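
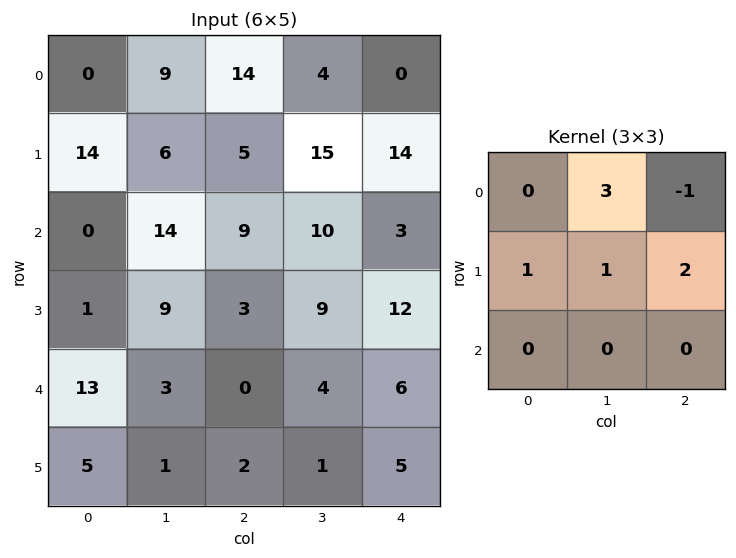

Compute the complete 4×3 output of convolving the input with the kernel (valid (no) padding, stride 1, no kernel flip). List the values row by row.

43 79 60
45 43 56
49 47 63
40 11 31

Output[0,0]: The receptive field on the input at this output position is [0 9 14 / 14 6 5 / 0 14 9]. Elementwise product with the kernel and sum: 9·3 + 14·-1 + 14·1 + 6·1 + 5·2.
Output[0,1]: The receptive field on the input at this output position is [9 14 4 / 6 5 15 / 14 9 10]. Elementwise product with the kernel and sum: 14·3 + 4·-1 + 6·1 + 5·1 + 15·2.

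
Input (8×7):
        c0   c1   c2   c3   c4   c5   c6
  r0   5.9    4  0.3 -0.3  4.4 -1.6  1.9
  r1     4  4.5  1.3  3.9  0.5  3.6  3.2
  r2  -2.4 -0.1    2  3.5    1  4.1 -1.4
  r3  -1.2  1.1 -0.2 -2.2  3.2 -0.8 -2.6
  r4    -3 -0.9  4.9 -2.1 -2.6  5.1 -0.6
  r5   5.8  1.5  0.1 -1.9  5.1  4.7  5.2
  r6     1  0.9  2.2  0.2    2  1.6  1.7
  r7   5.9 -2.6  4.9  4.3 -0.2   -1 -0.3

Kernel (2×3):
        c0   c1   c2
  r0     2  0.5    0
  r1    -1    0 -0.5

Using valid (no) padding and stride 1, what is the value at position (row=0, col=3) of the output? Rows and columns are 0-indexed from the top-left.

The receptive field on the input at this output position is [-0.3 4.4 -1.6 / 3.9 0.5 3.6]. Elementwise product with the kernel and sum: -0.3·2 + 4.4·0.5 + 3.9·-1 + 3.6·-0.5.

-4.1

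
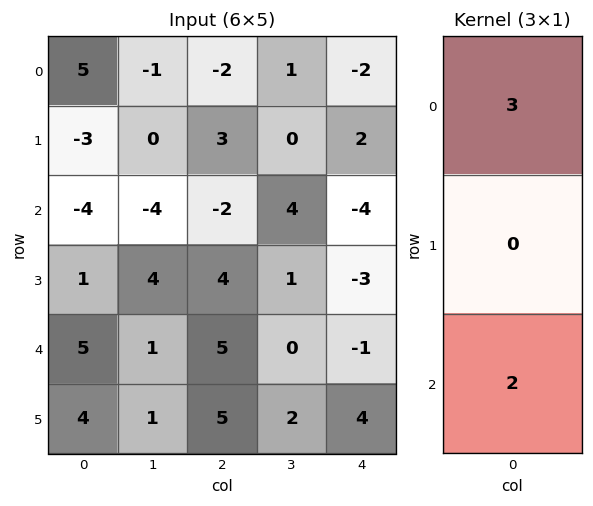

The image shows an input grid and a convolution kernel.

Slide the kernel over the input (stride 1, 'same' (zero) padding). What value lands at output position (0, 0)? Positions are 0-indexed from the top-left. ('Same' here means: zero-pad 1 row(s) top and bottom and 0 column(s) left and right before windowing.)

-6

The receptive field on the zero-padded input at this output position is [0 / 5 / -3]. Elementwise product with the kernel and sum: 0·3 + -3·2.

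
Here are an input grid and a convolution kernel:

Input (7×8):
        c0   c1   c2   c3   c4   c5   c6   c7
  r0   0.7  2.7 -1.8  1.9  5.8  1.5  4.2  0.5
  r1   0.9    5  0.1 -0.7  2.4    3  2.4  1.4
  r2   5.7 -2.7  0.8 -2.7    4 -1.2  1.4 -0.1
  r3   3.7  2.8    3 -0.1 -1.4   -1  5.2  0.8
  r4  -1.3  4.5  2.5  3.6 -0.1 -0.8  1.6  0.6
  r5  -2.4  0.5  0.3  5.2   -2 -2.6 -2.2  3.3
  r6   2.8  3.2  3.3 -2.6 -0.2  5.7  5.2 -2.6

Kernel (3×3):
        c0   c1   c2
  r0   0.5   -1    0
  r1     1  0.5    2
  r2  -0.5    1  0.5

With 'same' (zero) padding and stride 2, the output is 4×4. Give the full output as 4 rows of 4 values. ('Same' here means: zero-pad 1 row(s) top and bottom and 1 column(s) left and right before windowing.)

Output[0,0]: The receptive field on the zero-padded input at this output position is [0 0 0 / 0 0.7 2.7 / 0 0.9 5]. Elementwise product with the kernel and sum: 0·0.5 + 0·-1 + 0·1 + 0.7·0.5 + 2.7·2 + 0·-0.5 + 0.9·1 + 5·0.5.
Output[0,1]: The receptive field on the zero-padded input at this output position is [0 0 0 / 2.7 -1.8 1.9 / 5 0.1 -0.7]. Elementwise product with the kernel and sum: 0·0.5 + 0·-1 + 2.7·1 + -1.8·0.5 + 1.9·2 + 5·-0.5 + 0.1·1 + -0.7·0.5.

9.15 2.85 12.05 6.2
1.65 -3.75 -7.7 4.5
2.5 14 -2.6 -3.75
10.2 -0.4 13.3 4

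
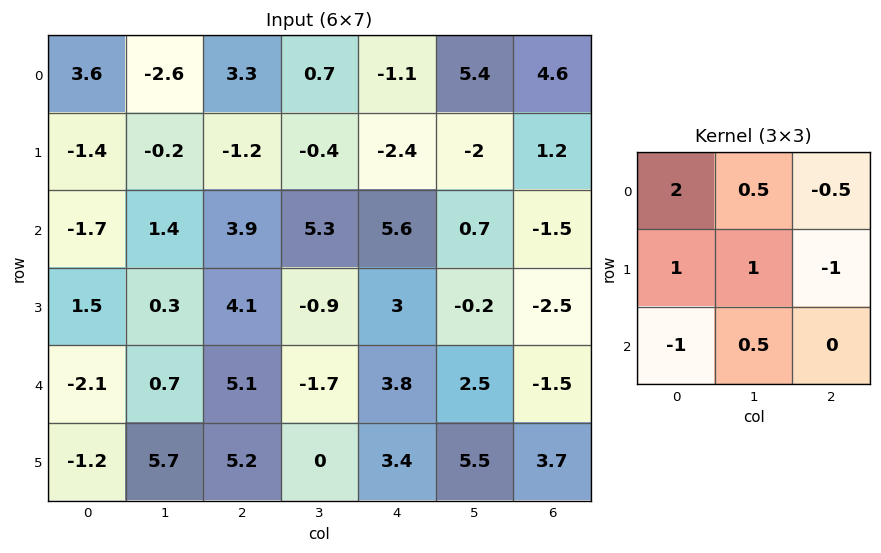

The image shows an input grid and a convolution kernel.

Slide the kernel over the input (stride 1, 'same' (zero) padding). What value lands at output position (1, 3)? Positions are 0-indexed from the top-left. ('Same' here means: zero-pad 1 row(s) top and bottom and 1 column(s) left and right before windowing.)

7.05

The receptive field on the zero-padded input at this output position is [3.3 0.7 -1.1 / -1.2 -0.4 -2.4 / 3.9 5.3 5.6]. Elementwise product with the kernel and sum: 3.3·2 + 0.7·0.5 + -1.1·-0.5 + -1.2·1 + -0.4·1 + -2.4·-1 + 3.9·-1 + 5.3·0.5.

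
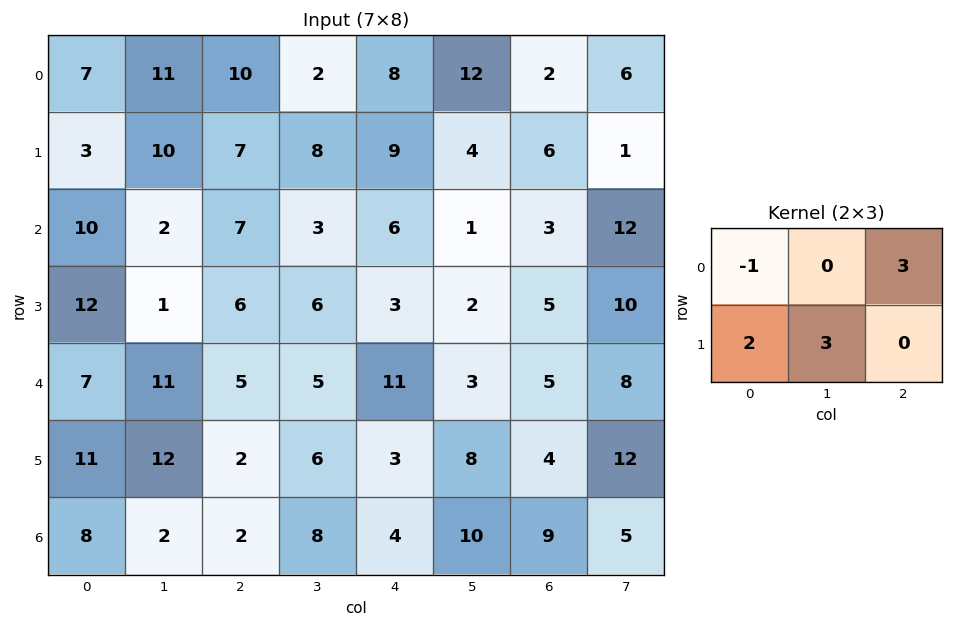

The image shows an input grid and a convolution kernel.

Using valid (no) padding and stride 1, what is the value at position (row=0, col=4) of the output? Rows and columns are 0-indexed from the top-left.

The receptive field on the input at this output position is [8 12 2 / 9 4 6]. Elementwise product with the kernel and sum: 8·-1 + 2·3 + 9·2 + 4·3.

28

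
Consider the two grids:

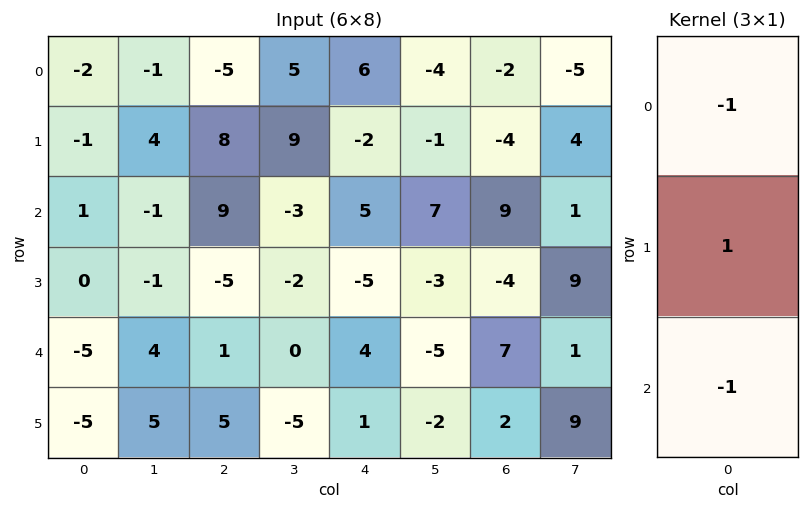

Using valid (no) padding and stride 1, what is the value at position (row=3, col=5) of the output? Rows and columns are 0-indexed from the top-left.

0

The receptive field on the input at this output position is [-3 / -5 / -2]. Elementwise product with the kernel and sum: -3·-1 + -5·1 + -2·-1.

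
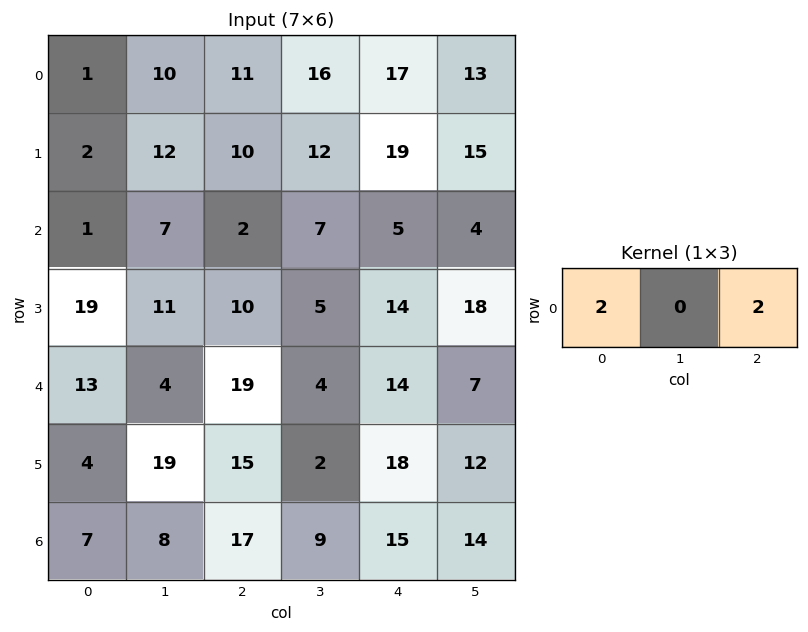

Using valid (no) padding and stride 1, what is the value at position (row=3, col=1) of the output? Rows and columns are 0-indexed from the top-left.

32

The receptive field on the input at this output position is [11 10 5]. Elementwise product with the kernel and sum: 11·2 + 5·2.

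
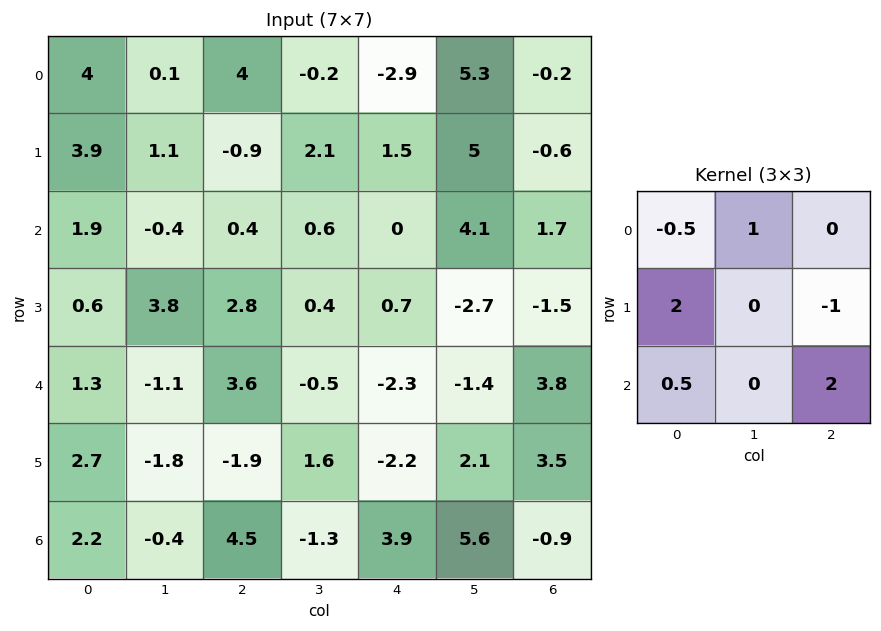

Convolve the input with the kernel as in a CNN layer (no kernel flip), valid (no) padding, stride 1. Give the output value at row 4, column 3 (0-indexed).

The receptive field on the input at this output position is [-0.5 -2.3 -1.4 / 1.6 -2.2 2.1 / -1.3 3.9 5.6]. Elementwise product with the kernel and sum: -0.5·-0.5 + -2.3·1 + 1.6·2 + 2.1·-1 + -1.3·0.5 + 5.6·2.

9.6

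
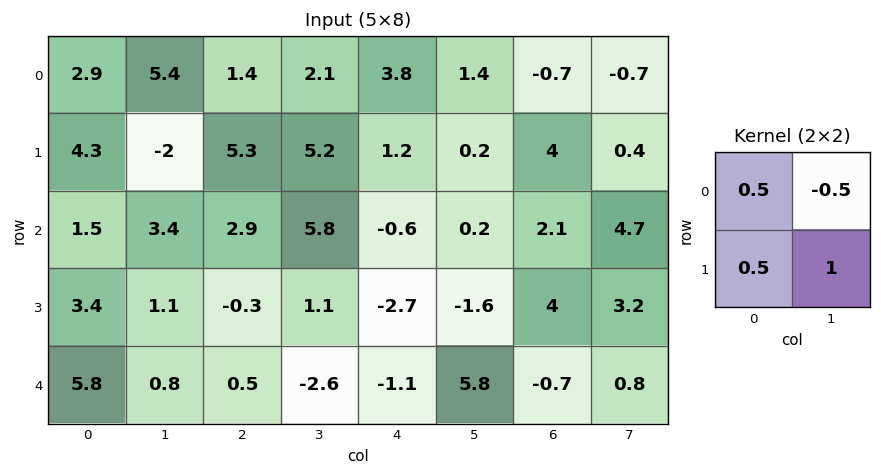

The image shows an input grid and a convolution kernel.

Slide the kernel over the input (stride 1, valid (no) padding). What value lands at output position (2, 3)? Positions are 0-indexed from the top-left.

The receptive field on the input at this output position is [5.8 -0.6 / 1.1 -2.7]. Elementwise product with the kernel and sum: 5.8·0.5 + -0.6·-0.5 + 1.1·0.5 + -2.7·1.

1.05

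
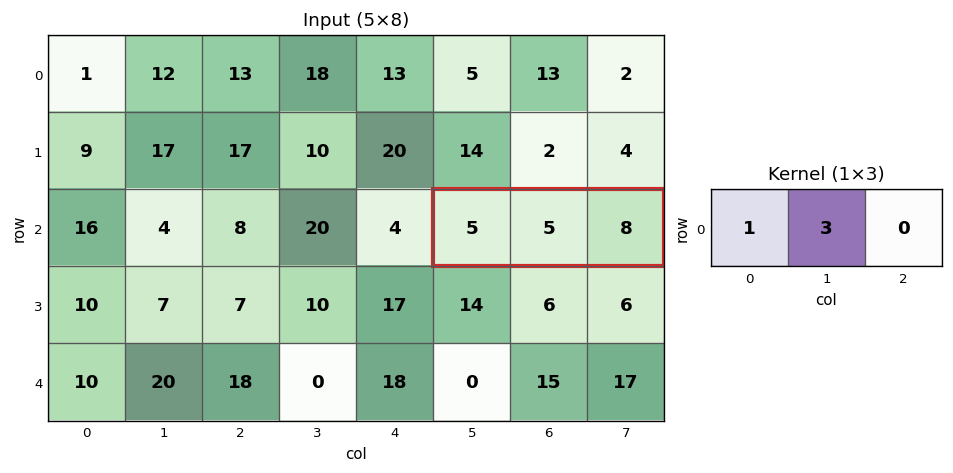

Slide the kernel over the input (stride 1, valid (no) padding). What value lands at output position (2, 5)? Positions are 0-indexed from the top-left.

The receptive field on the input at this output position is [5 5 8]. Elementwise product with the kernel and sum: 5·1 + 5·3.

20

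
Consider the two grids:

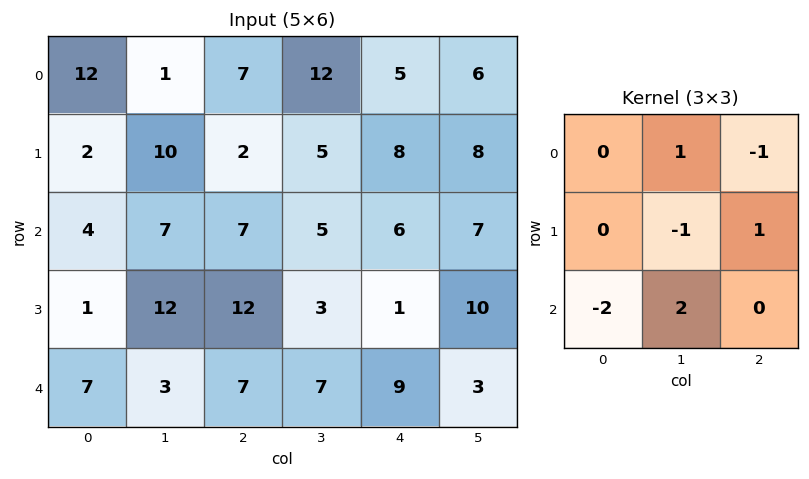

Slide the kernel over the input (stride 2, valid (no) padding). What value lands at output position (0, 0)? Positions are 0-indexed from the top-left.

The receptive field on the input at this output position is [12 1 7 / 2 10 2 / 4 7 7]. Elementwise product with the kernel and sum: 1·1 + 7·-1 + 10·-1 + 2·1 + 4·-2 + 7·2.

-8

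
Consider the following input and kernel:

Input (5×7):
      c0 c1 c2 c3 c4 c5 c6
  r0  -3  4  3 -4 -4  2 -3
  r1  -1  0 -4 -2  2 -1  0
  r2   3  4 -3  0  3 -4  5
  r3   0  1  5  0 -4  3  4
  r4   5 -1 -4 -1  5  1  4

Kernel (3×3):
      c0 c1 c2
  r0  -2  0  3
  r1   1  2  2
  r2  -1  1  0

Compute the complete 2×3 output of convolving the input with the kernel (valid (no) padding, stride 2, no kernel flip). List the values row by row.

Output[0,0]: The receptive field on the input at this output position is [-3 4 3 / -1 0 -4 / 3 4 -3]. Elementwise product with the kernel and sum: -3·-2 + 3·3 + -1·1 + 0·2 + -4·2 + 3·-1 + 4·1.
Output[0,1]: The receptive field on the input at this output position is [3 -4 -4 / -4 -2 2 / -3 0 3]. Elementwise product with the kernel and sum: 3·-2 + -4·3 + -4·1 + -2·2 + 2·2 + -3·-1 + 0·1.

7 -19 -8
-9 15 15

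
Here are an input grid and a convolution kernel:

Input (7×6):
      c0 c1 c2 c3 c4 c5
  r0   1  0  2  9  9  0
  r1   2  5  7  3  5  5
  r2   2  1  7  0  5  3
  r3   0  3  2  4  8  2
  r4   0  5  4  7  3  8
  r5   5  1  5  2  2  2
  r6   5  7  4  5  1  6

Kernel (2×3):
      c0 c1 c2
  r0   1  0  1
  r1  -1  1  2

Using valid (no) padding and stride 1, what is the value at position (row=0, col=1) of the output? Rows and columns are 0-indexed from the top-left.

The receptive field on the input at this output position is [0 2 9 / 5 7 3]. Elementwise product with the kernel and sum: 0·1 + 9·1 + 5·-1 + 7·1 + 3·2.

17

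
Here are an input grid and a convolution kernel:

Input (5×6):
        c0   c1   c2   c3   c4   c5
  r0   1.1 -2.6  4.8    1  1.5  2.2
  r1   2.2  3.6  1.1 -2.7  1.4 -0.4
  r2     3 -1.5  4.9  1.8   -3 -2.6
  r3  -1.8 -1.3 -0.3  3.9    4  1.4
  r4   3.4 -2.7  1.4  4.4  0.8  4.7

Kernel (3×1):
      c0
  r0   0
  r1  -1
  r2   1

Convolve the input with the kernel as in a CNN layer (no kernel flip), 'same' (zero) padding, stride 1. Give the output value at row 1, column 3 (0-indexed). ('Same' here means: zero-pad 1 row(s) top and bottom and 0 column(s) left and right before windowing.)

4.5

The receptive field on the zero-padded input at this output position is [1 / -2.7 / 1.8]. Elementwise product with the kernel and sum: -2.7·-1 + 1.8·1.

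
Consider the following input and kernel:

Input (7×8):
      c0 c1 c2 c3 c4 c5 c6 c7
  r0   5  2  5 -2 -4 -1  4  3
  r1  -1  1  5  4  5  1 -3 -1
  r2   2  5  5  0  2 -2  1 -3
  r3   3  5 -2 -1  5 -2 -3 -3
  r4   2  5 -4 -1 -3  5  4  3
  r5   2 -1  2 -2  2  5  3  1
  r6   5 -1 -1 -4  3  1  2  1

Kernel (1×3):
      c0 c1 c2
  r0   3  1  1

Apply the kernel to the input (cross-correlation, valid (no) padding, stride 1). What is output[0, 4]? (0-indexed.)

-9

The receptive field on the input at this output position is [-4 -1 4]. Elementwise product with the kernel and sum: -4·3 + -1·1 + 4·1.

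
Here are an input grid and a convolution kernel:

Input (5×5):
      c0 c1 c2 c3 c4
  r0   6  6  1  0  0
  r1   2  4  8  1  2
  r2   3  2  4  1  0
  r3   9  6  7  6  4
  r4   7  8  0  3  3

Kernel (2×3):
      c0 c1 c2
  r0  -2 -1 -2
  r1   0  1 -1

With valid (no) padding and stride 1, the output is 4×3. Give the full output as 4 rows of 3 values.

Output[0,0]: The receptive field on the input at this output position is [6 6 1 / 2 4 8]. Elementwise product with the kernel and sum: 6·-2 + 6·-1 + 1·-2 + 4·1 + 8·-1.
Output[0,1]: The receptive field on the input at this output position is [6 1 0 / 4 8 1]. Elementwise product with the kernel and sum: 6·-2 + 1·-1 + 0·-2 + 8·1 + 1·-1.

-24 -6 -3
-26 -15 -20
-17 -9 -7
-30 -34 -28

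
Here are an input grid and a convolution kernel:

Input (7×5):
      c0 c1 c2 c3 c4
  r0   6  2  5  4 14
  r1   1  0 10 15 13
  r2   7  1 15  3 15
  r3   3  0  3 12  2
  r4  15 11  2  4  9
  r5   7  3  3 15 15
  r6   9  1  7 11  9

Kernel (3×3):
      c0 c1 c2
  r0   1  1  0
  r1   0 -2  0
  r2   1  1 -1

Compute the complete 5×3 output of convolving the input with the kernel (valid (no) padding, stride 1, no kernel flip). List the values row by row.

1 0 -18
-1 -29 32
32 19 -9
-12 -10 10
23 4 -15

Output[0,0]: The receptive field on the input at this output position is [6 2 5 / 1 0 10 / 7 1 15]. Elementwise product with the kernel and sum: 6·1 + 2·1 + 0·-2 + 7·1 + 1·1 + 15·-1.
Output[0,1]: The receptive field on the input at this output position is [2 5 4 / 0 10 15 / 1 15 3]. Elementwise product with the kernel and sum: 2·1 + 5·1 + 10·-2 + 1·1 + 15·1 + 3·-1.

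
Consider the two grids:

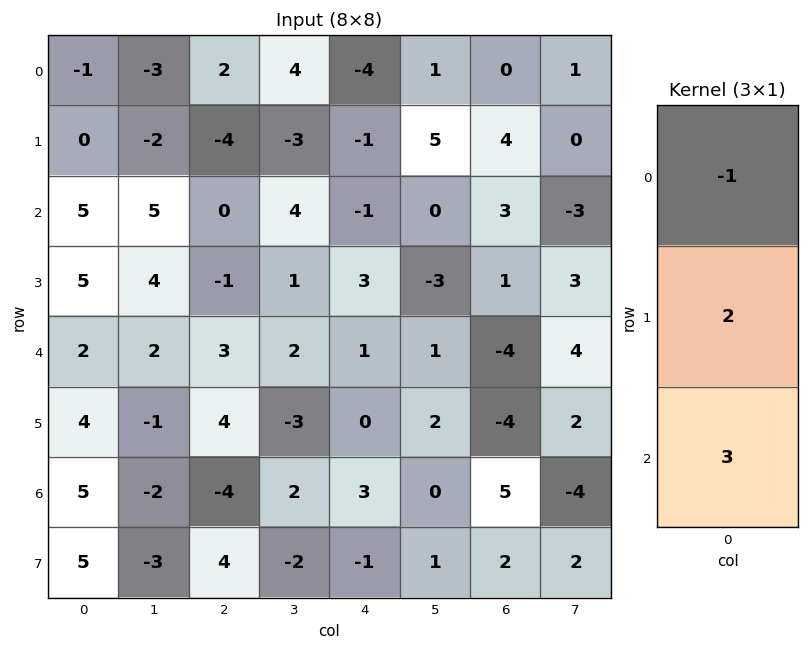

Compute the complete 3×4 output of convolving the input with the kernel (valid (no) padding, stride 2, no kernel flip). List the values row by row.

Output[0,0]: The receptive field on the input at this output position is [-1 / 0 / 5]. Elementwise product with the kernel and sum: -1·-1 + 0·2 + 5·3.
Output[0,1]: The receptive field on the input at this output position is [2 / -4 / 0]. Elementwise product with the kernel and sum: 2·-1 + -4·2 + 0·3.

16 -10 -1 17
11 7 10 -13
21 -7 8 11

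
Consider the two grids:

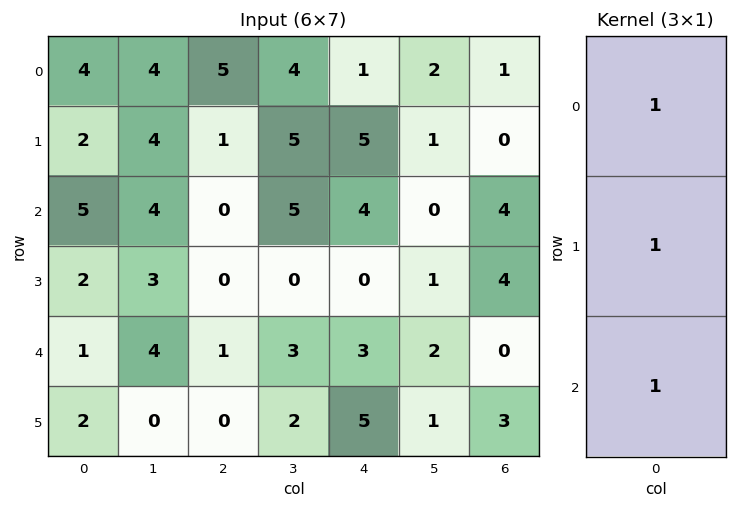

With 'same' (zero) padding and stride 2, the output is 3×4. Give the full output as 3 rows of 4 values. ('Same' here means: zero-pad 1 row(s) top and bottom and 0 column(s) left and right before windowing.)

Output[0,0]: The receptive field on the zero-padded input at this output position is [0 / 4 / 2]. Elementwise product with the kernel and sum: 0·1 + 4·1 + 2·1.
Output[0,1]: The receptive field on the zero-padded input at this output position is [0 / 5 / 1]. Elementwise product with the kernel and sum: 0·1 + 5·1 + 1·1.

6 6 6 1
9 1 9 8
5 1 8 7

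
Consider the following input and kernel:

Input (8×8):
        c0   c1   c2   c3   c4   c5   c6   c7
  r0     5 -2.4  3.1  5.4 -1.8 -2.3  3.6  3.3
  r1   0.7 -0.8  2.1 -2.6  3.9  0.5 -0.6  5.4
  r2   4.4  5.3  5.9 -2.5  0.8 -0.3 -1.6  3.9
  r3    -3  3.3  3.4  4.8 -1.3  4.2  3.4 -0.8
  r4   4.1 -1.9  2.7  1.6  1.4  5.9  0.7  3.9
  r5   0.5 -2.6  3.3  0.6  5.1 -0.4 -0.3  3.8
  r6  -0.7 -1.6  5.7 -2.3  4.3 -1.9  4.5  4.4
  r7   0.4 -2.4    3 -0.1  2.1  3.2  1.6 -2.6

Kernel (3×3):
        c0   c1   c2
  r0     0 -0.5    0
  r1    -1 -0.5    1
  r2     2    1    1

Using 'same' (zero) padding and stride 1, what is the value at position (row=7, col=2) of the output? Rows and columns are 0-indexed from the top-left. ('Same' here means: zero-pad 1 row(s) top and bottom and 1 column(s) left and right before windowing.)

-2.05

The receptive field on the zero-padded input at this output position is [-1.6 5.7 -2.3 / -2.4 3 -0.1 / 0 0 0]. Elementwise product with the kernel and sum: 5.7·-0.5 + -2.4·-1 + 3·-0.5 + -0.1·1 + 0·2 + 0·1 + 0·1.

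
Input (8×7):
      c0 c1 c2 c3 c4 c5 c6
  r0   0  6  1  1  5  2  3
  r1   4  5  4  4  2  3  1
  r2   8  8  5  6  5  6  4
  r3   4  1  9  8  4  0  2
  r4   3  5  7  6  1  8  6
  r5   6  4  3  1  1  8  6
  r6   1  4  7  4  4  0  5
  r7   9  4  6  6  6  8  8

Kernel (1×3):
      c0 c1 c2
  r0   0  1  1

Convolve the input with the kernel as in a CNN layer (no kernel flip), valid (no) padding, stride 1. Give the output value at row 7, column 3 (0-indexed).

14

The receptive field on the input at this output position is [6 6 8]. Elementwise product with the kernel and sum: 6·1 + 8·1.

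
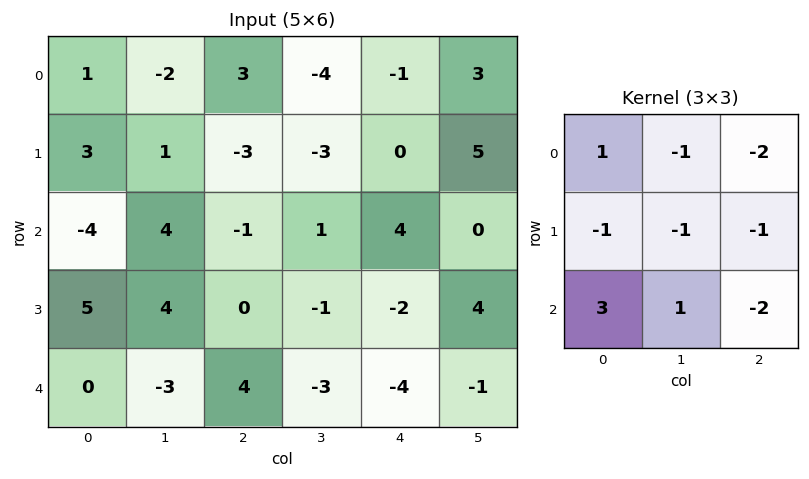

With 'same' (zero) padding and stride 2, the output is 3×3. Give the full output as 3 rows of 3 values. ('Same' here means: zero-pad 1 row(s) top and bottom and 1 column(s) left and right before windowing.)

2 9 -17
-8 20 -31
-10 8 1

Output[0,0]: The receptive field on the zero-padded input at this output position is [0 0 0 / 0 1 -2 / 0 3 1]. Elementwise product with the kernel and sum: 0·1 + 0·-1 + 0·-2 + 0·-1 + 1·-1 + -2·-1 + 0·3 + 3·1 + 1·-2.
Output[0,1]: The receptive field on the zero-padded input at this output position is [0 0 0 / -2 3 -4 / 1 -3 -3]. Elementwise product with the kernel and sum: 0·1 + 0·-1 + 0·-2 + -2·-1 + 3·-1 + -4·-1 + 1·3 + -3·1 + -3·-2.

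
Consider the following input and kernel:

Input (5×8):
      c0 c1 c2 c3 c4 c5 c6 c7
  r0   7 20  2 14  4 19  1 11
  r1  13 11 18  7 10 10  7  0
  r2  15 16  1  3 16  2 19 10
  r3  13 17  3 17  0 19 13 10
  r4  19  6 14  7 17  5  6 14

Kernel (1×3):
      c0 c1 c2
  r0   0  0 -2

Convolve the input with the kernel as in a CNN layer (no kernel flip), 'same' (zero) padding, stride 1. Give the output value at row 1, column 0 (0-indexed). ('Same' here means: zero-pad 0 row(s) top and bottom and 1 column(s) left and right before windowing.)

The receptive field on the zero-padded input at this output position is [0 13 11]. Elementwise product with the kernel and sum: 11·-2.

-22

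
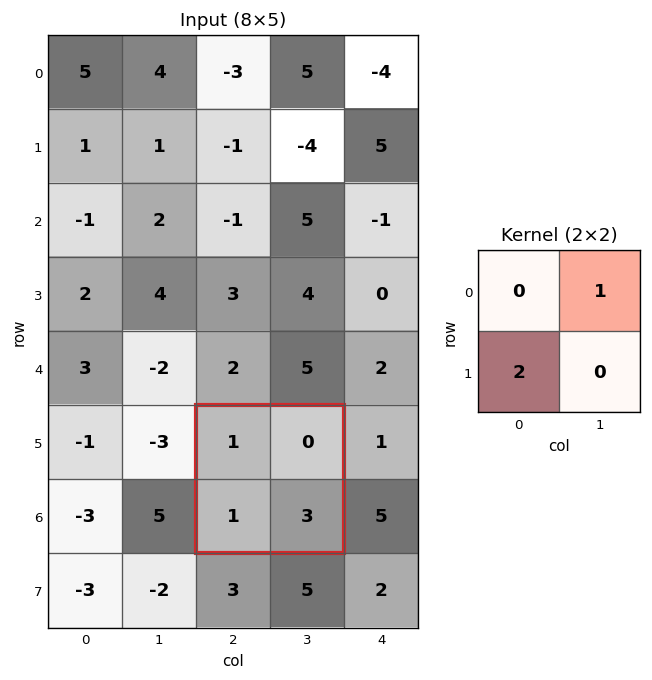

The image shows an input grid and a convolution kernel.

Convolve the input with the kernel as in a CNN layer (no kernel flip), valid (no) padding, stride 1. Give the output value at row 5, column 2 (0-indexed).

The receptive field on the input at this output position is [1 0 / 1 3]. Elementwise product with the kernel and sum: 0·1 + 1·2.

2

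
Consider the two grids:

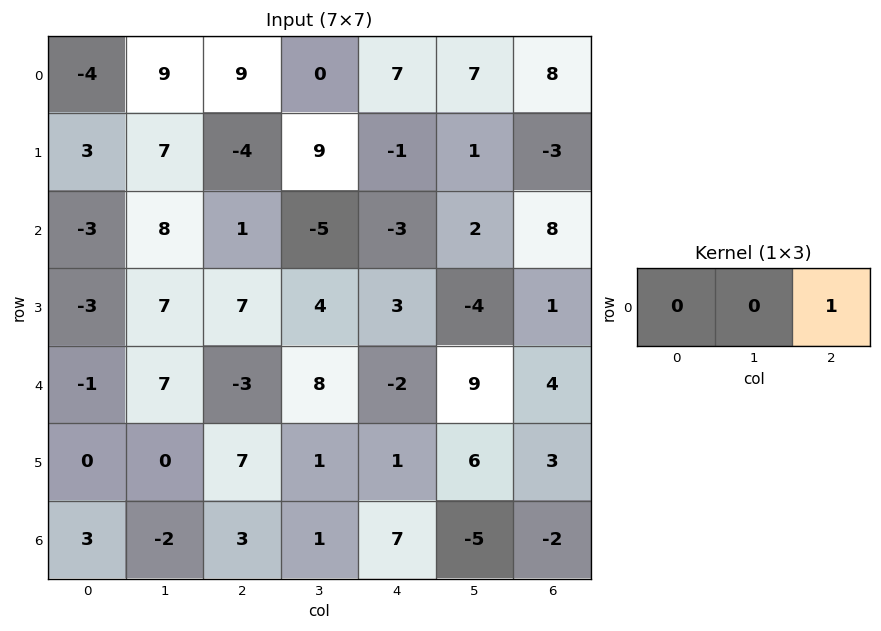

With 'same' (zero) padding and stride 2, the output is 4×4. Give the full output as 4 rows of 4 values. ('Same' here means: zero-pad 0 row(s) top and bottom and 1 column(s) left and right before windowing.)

9 0 7 0
8 -5 2 0
7 8 9 0
-2 1 -5 0

Output[0,0]: The receptive field on the zero-padded input at this output position is [0 -4 9]. Elementwise product with the kernel and sum: 9·1.
Output[0,1]: The receptive field on the zero-padded input at this output position is [9 9 0]. Elementwise product with the kernel and sum: 0·1.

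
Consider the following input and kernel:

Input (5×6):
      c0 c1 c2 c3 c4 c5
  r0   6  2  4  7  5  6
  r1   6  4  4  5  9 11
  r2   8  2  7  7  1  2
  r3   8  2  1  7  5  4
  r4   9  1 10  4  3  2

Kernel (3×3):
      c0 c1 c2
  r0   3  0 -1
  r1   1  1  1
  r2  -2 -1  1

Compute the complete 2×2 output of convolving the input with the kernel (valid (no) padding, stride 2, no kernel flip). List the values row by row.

17 5
19 12

Output[0,0]: The receptive field on the input at this output position is [6 2 4 / 6 4 4 / 8 2 7]. Elementwise product with the kernel and sum: 6·3 + 4·-1 + 6·1 + 4·1 + 4·1 + 8·-2 + 2·-1 + 7·1.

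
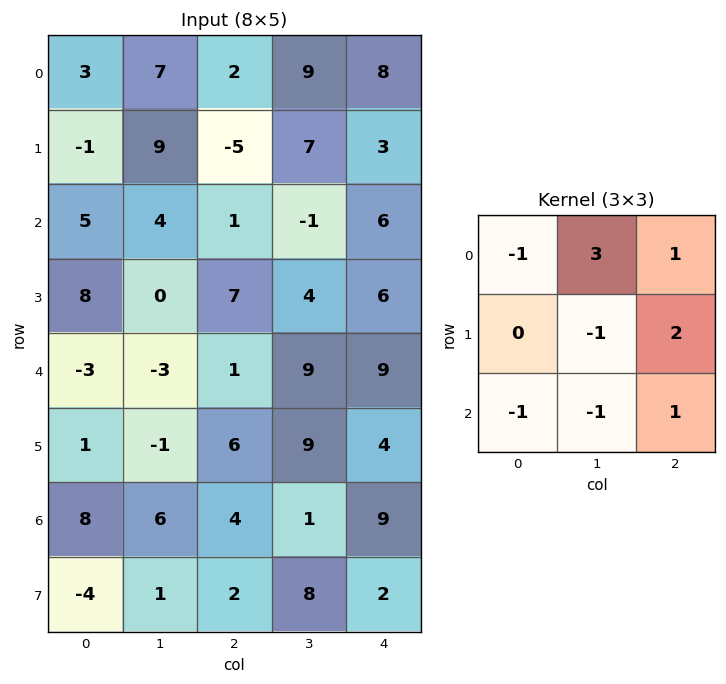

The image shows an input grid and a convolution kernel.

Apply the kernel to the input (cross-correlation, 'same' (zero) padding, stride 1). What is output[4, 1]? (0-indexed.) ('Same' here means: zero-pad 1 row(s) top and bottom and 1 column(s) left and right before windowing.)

10

The receptive field on the zero-padded input at this output position is [8 0 7 / -3 -3 1 / 1 -1 6]. Elementwise product with the kernel and sum: 8·-1 + 0·3 + 7·1 + -3·-1 + 1·2 + 1·-1 + -1·-1 + 6·1.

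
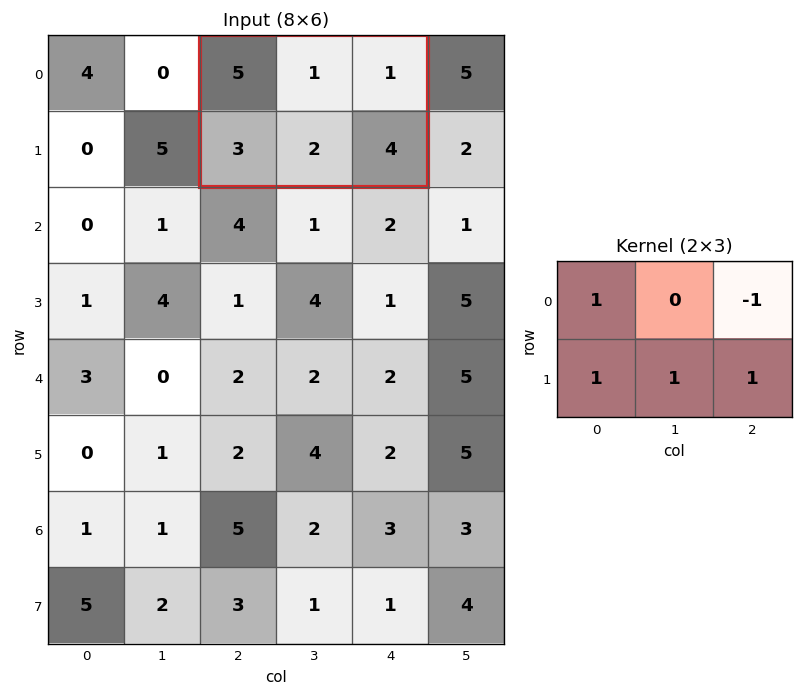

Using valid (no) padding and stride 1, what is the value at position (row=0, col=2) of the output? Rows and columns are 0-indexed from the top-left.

The receptive field on the input at this output position is [5 1 1 / 3 2 4]. Elementwise product with the kernel and sum: 5·1 + 1·-1 + 3·1 + 2·1 + 4·1.

13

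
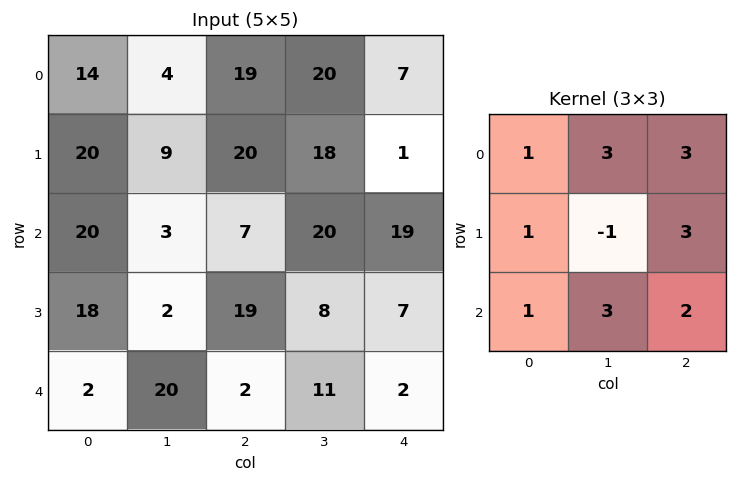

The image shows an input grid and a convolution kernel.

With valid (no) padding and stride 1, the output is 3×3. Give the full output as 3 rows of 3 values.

Output[0,0]: The receptive field on the input at this output position is [14 4 19 / 20 9 20 / 20 3 7]. Elementwise product with the kernel and sum: 14·1 + 4·3 + 19·3 + 20·1 + 9·-1 + 20·3 + 20·1 + 3·3 + 7·2.

197 228 210
207 254 178
189 139 195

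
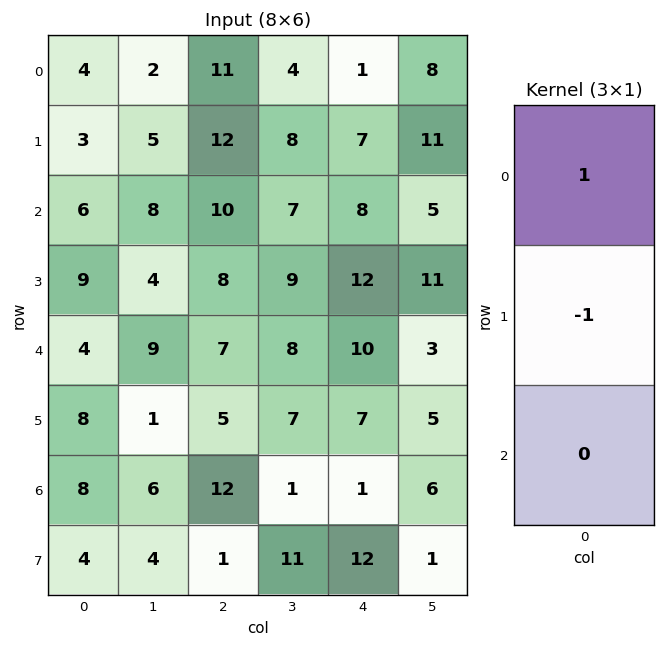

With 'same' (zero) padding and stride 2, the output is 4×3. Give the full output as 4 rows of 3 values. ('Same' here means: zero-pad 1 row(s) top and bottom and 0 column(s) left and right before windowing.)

-4 -11 -1
-3 2 -1
5 1 2
0 -7 6

Output[0,0]: The receptive field on the zero-padded input at this output position is [0 / 4 / 3]. Elementwise product with the kernel and sum: 0·1 + 4·-1.
Output[0,1]: The receptive field on the zero-padded input at this output position is [0 / 11 / 12]. Elementwise product with the kernel and sum: 0·1 + 11·-1.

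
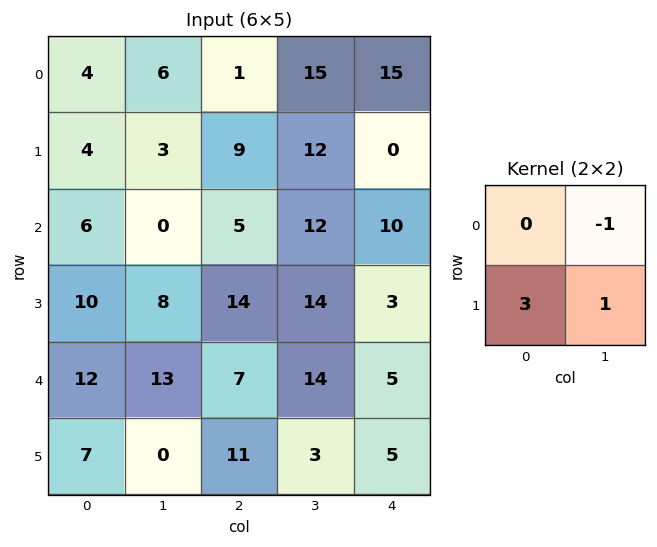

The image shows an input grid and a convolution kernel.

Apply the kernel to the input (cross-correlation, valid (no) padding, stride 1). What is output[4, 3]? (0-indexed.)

The receptive field on the input at this output position is [14 5 / 3 5]. Elementwise product with the kernel and sum: 5·-1 + 3·3 + 5·1.

9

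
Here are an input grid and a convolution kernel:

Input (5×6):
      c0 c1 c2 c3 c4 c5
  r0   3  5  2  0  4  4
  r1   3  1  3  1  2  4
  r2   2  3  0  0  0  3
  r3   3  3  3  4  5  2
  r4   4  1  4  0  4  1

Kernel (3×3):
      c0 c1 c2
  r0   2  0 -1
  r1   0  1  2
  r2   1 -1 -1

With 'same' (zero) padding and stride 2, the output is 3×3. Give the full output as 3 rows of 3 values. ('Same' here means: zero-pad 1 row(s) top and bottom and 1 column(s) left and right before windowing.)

9 -1 7
1 -3 1
3 6 12

Output[0,0]: The receptive field on the zero-padded input at this output position is [0 0 0 / 0 3 5 / 0 3 1]. Elementwise product with the kernel and sum: 0·2 + 0·-1 + 3·1 + 5·2 + 0·1 + 3·-1 + 1·-1.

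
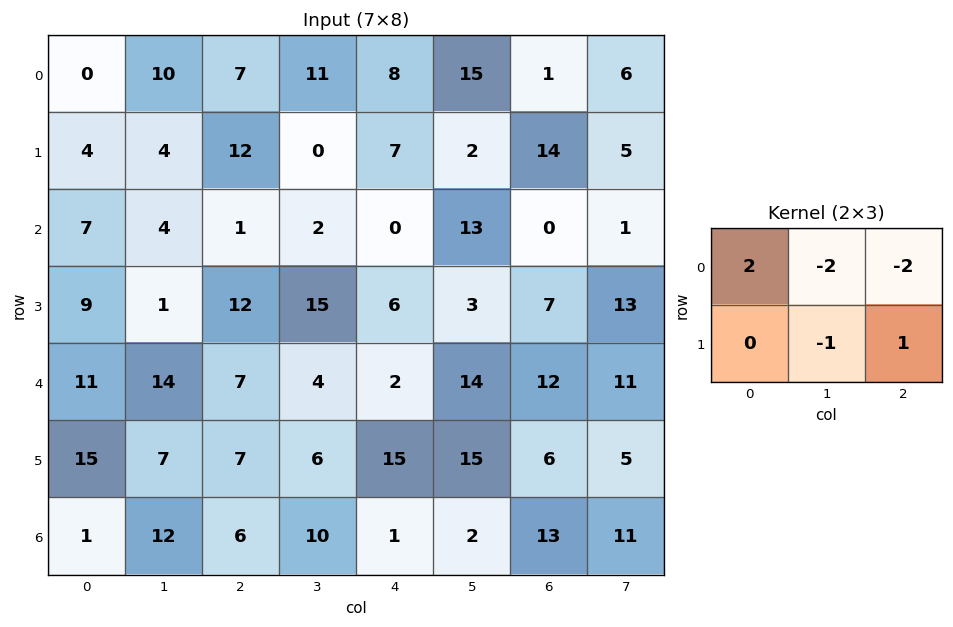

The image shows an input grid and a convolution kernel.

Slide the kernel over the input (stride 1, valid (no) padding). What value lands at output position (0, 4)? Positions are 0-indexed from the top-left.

The receptive field on the input at this output position is [8 15 1 / 7 2 14]. Elementwise product with the kernel and sum: 8·2 + 15·-2 + 1·-2 + 2·-1 + 14·1.

-4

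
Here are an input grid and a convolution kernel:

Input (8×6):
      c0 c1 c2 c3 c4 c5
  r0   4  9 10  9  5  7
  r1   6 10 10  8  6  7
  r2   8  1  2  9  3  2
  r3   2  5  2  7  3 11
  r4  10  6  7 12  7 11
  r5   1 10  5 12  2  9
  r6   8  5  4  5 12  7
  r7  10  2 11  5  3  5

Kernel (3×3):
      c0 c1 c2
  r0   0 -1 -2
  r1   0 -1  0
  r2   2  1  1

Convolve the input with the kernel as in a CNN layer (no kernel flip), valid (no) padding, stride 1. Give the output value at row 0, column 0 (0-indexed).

-20

The receptive field on the input at this output position is [4 9 10 / 6 10 10 / 8 1 2]. Elementwise product with the kernel and sum: 9·-1 + 10·-2 + 10·-1 + 8·2 + 1·1 + 2·1.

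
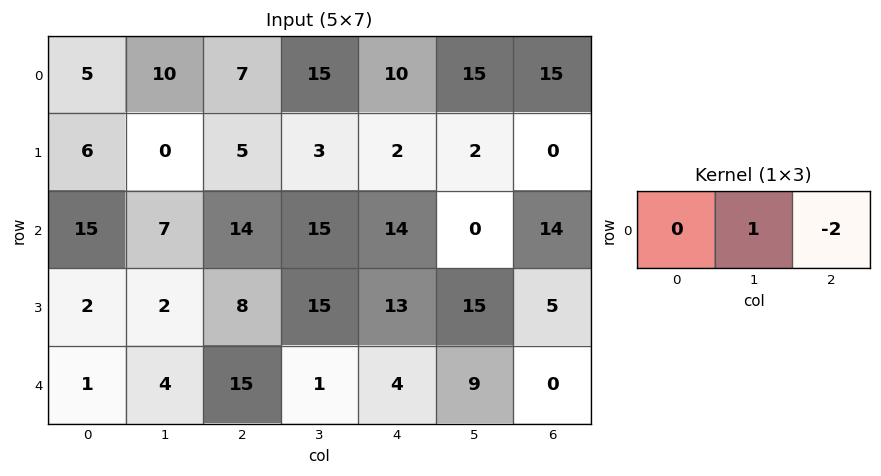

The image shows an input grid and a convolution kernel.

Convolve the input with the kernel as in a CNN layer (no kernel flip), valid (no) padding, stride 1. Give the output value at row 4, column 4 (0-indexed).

The receptive field on the input at this output position is [4 9 0]. Elementwise product with the kernel and sum: 9·1 + 0·-2.

9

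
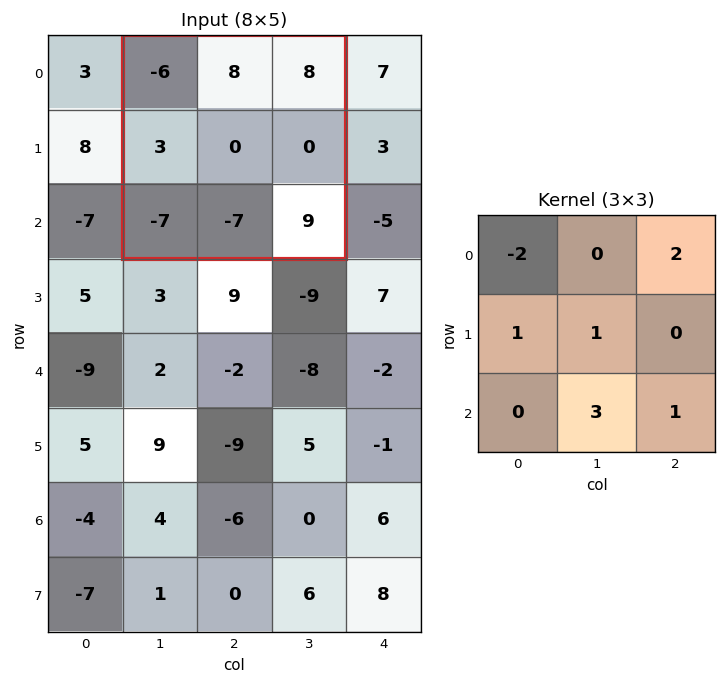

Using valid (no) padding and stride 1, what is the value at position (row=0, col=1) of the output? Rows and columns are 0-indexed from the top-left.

19

The receptive field on the input at this output position is [-6 8 8 / 3 0 0 / -7 -7 9]. Elementwise product with the kernel and sum: -6·-2 + 8·2 + 3·1 + 0·1 + -7·3 + 9·1.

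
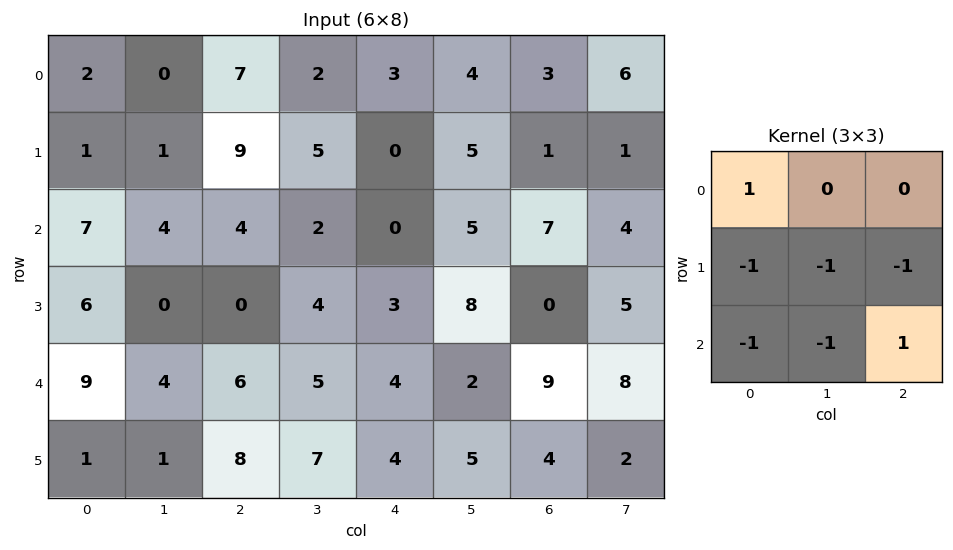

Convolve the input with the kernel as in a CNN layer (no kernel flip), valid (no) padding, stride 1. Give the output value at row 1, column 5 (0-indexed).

-14

The receptive field on the input at this output position is [5 1 1 / 5 7 4 / 8 0 5]. Elementwise product with the kernel and sum: 5·1 + 5·-1 + 7·-1 + 4·-1 + 8·-1 + 0·-1 + 5·1.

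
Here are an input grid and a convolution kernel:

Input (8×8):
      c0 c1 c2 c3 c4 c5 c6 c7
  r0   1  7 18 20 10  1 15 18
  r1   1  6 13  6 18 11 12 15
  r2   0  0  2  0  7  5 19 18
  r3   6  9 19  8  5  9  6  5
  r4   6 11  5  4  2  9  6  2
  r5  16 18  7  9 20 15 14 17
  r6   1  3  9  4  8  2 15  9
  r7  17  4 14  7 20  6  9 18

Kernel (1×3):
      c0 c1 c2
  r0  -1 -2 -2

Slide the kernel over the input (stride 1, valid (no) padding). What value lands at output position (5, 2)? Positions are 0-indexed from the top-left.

-65

The receptive field on the input at this output position is [7 9 20]. Elementwise product with the kernel and sum: 7·-1 + 9·-2 + 20·-2.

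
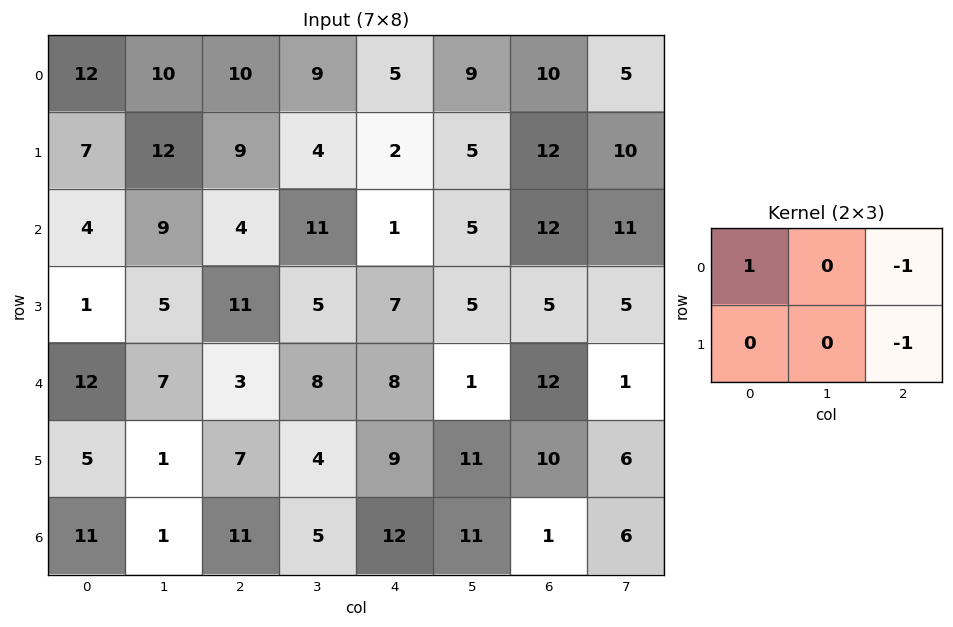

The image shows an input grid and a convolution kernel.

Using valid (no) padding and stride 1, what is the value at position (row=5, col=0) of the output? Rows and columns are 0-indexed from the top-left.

The receptive field on the input at this output position is [5 1 7 / 11 1 11]. Elementwise product with the kernel and sum: 5·1 + 7·-1 + 11·-1.

-13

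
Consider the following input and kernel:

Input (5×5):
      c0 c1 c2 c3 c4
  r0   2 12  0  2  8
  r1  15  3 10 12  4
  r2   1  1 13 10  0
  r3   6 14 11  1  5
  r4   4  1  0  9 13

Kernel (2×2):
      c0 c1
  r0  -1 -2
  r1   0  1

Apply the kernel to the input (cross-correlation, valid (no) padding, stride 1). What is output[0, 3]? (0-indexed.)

-14

The receptive field on the input at this output position is [2 8 / 12 4]. Elementwise product with the kernel and sum: 2·-1 + 8·-2 + 4·1.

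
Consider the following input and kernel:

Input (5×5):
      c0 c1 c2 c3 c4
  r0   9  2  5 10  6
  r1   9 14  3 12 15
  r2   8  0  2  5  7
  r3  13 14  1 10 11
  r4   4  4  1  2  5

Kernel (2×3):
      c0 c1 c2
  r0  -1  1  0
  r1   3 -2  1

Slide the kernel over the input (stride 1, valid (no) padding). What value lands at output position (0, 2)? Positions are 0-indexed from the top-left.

The receptive field on the input at this output position is [5 10 6 / 3 12 15]. Elementwise product with the kernel and sum: 5·-1 + 10·1 + 3·3 + 12·-2 + 15·1.

5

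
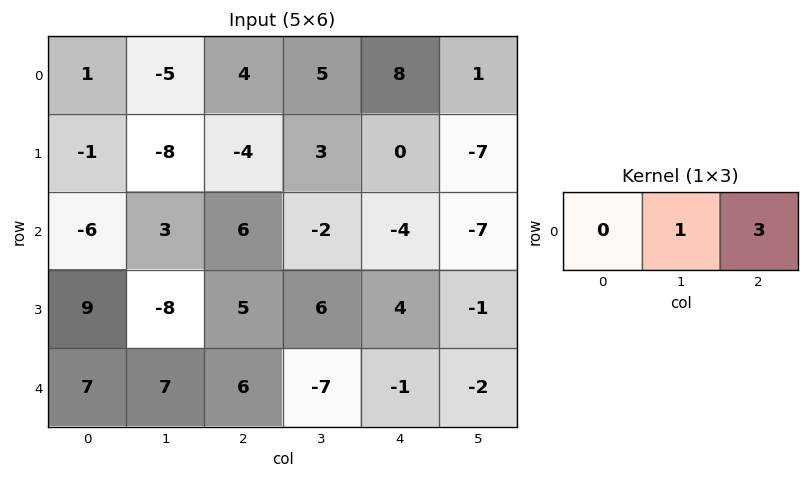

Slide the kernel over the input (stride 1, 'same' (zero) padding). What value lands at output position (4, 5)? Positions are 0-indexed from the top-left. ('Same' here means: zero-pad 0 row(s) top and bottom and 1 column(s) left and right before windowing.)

The receptive field on the zero-padded input at this output position is [-1 -2 0]. Elementwise product with the kernel and sum: -2·1 + 0·3.

-2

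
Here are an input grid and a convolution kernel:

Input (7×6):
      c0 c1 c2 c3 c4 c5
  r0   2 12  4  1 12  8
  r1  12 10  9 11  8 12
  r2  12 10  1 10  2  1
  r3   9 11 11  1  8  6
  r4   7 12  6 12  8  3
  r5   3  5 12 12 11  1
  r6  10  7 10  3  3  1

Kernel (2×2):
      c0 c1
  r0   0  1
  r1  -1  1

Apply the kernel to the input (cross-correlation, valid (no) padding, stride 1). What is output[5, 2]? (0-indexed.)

5

The receptive field on the input at this output position is [12 12 / 10 3]. Elementwise product with the kernel and sum: 12·1 + 10·-1 + 3·1.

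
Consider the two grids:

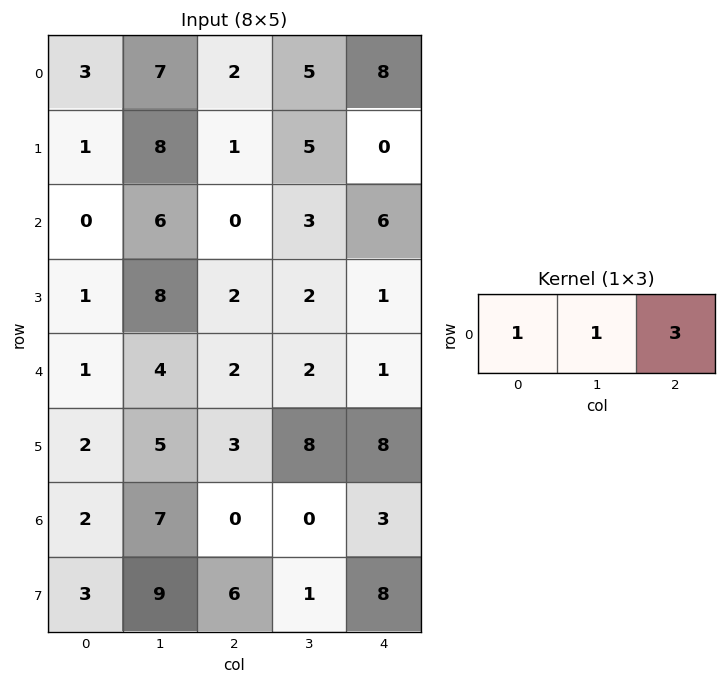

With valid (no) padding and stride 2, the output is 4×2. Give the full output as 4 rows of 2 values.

16 31
6 21
11 7
9 9

Output[0,0]: The receptive field on the input at this output position is [3 7 2]. Elementwise product with the kernel and sum: 3·1 + 7·1 + 2·3.
Output[0,1]: The receptive field on the input at this output position is [2 5 8]. Elementwise product with the kernel and sum: 2·1 + 5·1 + 8·3.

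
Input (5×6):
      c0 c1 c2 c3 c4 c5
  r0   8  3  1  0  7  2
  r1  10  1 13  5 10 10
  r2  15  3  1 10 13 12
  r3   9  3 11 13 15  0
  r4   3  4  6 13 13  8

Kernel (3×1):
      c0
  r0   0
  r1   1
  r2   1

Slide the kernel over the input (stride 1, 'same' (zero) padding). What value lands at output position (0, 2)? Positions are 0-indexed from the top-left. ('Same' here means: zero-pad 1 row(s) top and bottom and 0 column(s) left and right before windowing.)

The receptive field on the zero-padded input at this output position is [0 / 1 / 13]. Elementwise product with the kernel and sum: 1·1 + 13·1.

14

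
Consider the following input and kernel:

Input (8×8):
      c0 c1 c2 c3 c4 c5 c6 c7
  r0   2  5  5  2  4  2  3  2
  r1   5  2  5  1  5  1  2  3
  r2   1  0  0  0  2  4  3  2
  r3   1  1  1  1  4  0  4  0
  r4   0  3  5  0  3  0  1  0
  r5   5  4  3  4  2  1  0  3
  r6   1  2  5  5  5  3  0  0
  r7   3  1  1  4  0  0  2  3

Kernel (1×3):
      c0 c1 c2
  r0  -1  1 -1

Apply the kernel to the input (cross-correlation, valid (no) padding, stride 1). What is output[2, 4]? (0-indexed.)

The receptive field on the input at this output position is [2 4 3]. Elementwise product with the kernel and sum: 2·-1 + 4·1 + 3·-1.

-1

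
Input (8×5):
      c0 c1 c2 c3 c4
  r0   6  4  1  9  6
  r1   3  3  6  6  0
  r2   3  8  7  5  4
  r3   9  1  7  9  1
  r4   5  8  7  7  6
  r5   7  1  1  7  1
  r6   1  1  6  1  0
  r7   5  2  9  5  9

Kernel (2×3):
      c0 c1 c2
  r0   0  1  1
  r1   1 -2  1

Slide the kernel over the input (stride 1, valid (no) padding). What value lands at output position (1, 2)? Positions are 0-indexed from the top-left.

7

The receptive field on the input at this output position is [6 6 0 / 7 5 4]. Elementwise product with the kernel and sum: 6·1 + 0·1 + 7·1 + 5·-2 + 4·1.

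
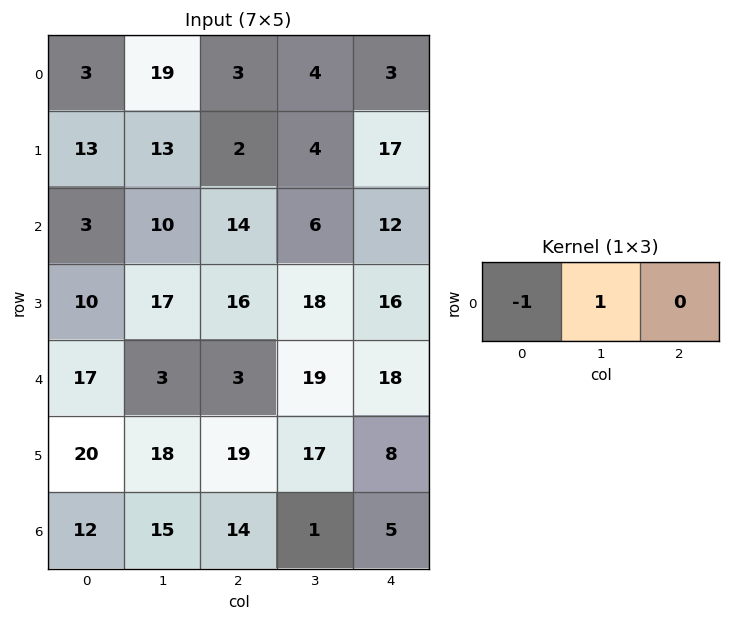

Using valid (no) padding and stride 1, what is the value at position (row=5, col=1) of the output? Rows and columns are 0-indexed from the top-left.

The receptive field on the input at this output position is [18 19 17]. Elementwise product with the kernel and sum: 18·-1 + 19·1.

1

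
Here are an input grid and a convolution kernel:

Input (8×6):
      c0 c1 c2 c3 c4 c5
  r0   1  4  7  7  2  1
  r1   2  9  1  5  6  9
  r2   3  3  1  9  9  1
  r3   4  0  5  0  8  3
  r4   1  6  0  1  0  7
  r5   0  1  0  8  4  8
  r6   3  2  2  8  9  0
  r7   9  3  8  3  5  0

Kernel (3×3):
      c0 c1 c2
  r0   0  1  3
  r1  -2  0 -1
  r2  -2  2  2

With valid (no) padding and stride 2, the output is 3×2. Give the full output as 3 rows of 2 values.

22 39
3 20
8 27

Output[0,0]: The receptive field on the input at this output position is [1 4 7 / 2 9 1 / 3 3 1]. Elementwise product with the kernel and sum: 4·1 + 7·3 + 2·-2 + 1·-1 + 3·-2 + 3·2 + 1·2.
Output[0,1]: The receptive field on the input at this output position is [7 7 2 / 1 5 6 / 1 9 9]. Elementwise product with the kernel and sum: 7·1 + 2·3 + 1·-2 + 6·-1 + 1·-2 + 9·2 + 9·2.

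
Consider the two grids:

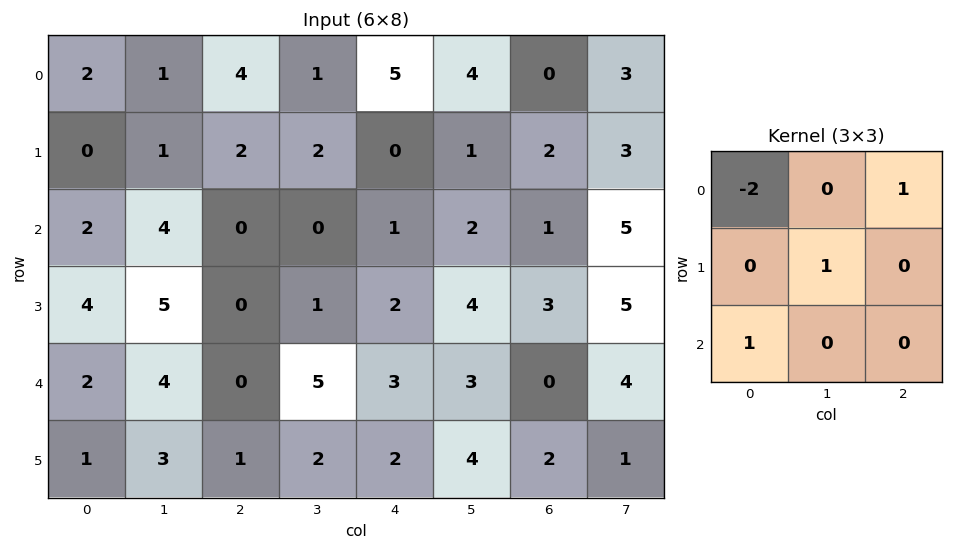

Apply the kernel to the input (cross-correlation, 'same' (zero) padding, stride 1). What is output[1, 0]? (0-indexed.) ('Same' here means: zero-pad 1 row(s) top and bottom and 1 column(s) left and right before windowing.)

The receptive field on the zero-padded input at this output position is [0 2 1 / 0 0 1 / 0 2 4]. Elementwise product with the kernel and sum: 0·-2 + 1·1 + 0·1 + 0·1.

1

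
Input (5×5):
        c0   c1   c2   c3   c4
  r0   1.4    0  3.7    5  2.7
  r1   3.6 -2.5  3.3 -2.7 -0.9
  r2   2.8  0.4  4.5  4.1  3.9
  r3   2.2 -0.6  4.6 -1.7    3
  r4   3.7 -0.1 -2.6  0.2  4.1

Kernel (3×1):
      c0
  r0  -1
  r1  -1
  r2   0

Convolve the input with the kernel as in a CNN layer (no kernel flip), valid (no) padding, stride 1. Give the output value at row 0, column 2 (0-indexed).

-7

The receptive field on the input at this output position is [3.7 / 3.3 / 4.5]. Elementwise product with the kernel and sum: 3.7·-1 + 3.3·-1.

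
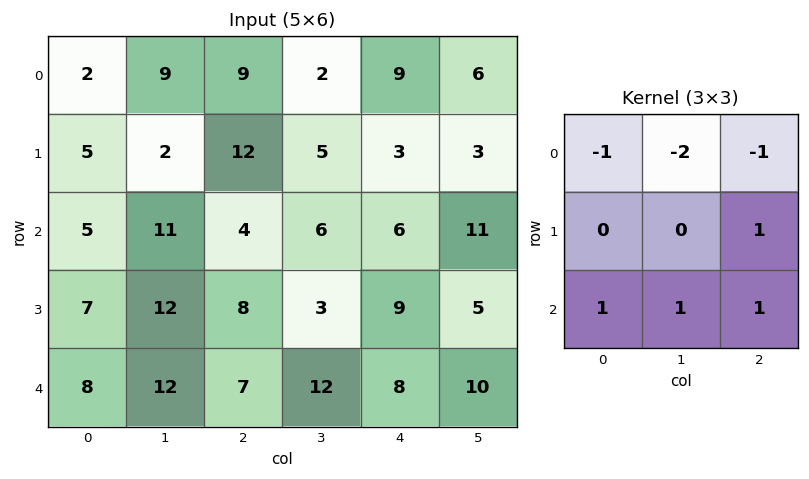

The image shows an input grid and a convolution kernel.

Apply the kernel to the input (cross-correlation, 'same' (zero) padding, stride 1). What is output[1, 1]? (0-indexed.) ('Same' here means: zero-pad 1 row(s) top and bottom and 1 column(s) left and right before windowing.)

3

The receptive field on the zero-padded input at this output position is [2 9 9 / 5 2 12 / 5 11 4]. Elementwise product with the kernel and sum: 2·-1 + 9·-2 + 9·-1 + 12·1 + 5·1 + 11·1 + 4·1.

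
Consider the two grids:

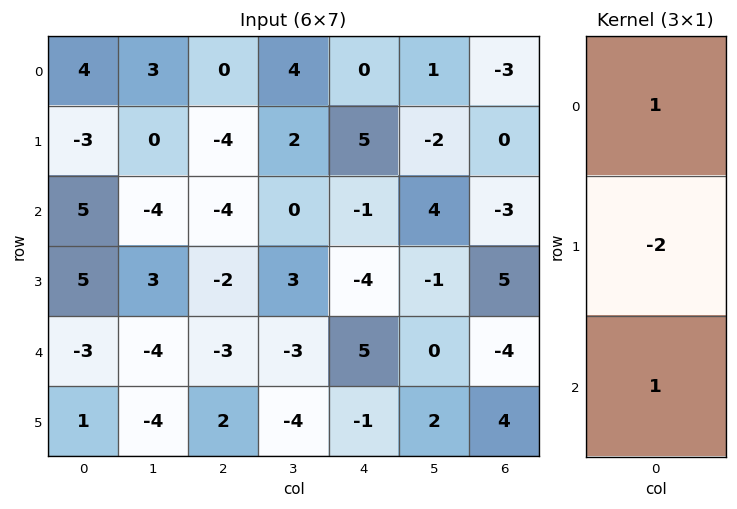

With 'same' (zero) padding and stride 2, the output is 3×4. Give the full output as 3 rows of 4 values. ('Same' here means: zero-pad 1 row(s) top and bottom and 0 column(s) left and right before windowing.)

Output[0,0]: The receptive field on the zero-padded input at this output position is [0 / 4 / -3]. Elementwise product with the kernel and sum: 0·1 + 4·-2 + -3·1.
Output[0,1]: The receptive field on the zero-padded input at this output position is [0 / 0 / -4]. Elementwise product with the kernel and sum: 0·1 + 0·-2 + -4·1.

-11 -4 5 6
-8 2 3 11
12 6 -15 17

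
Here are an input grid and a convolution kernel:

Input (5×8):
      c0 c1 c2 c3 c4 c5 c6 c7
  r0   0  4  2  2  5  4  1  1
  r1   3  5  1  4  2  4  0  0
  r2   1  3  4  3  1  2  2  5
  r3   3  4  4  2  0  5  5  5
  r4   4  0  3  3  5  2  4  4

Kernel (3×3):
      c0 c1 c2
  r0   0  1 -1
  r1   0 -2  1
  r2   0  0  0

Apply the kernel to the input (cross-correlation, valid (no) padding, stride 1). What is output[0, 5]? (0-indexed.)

The receptive field on the input at this output position is [4 1 1 / 4 0 0 / 2 2 5]. Elementwise product with the kernel and sum: 1·1 + 1·-1 + 0·-2 + 0·1.

0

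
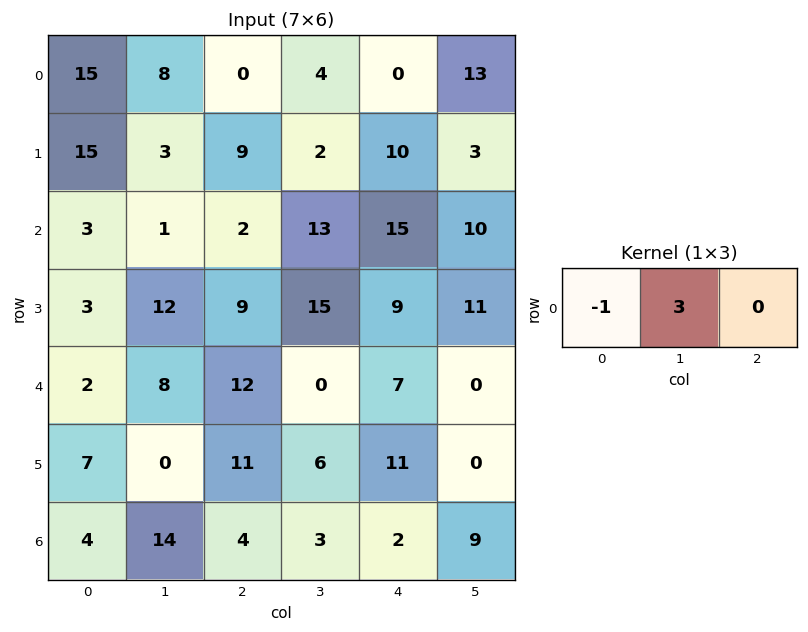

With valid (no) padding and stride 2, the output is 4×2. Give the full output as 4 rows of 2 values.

Output[0,0]: The receptive field on the input at this output position is [15 8 0]. Elementwise product with the kernel and sum: 15·-1 + 8·3.
Output[0,1]: The receptive field on the input at this output position is [0 4 0]. Elementwise product with the kernel and sum: 0·-1 + 4·3.

9 12
0 37
22 -12
38 5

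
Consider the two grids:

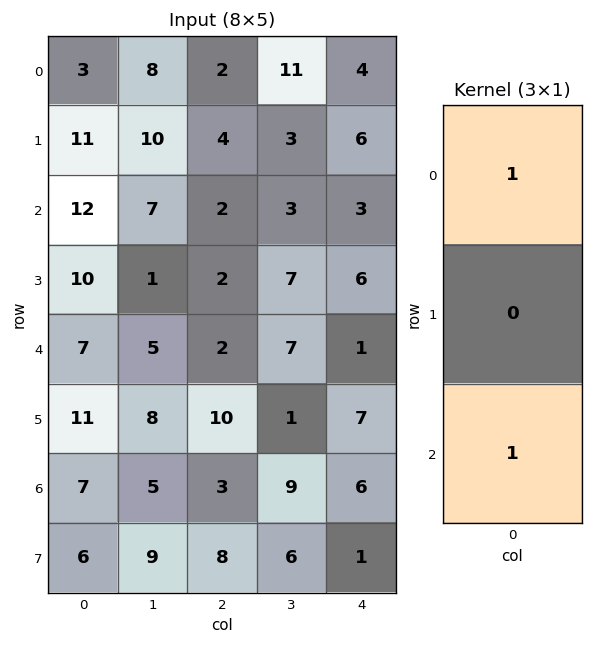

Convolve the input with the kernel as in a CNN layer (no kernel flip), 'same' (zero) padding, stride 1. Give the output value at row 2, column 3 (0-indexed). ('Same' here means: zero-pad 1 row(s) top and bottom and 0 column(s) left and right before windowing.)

The receptive field on the zero-padded input at this output position is [3 / 3 / 7]. Elementwise product with the kernel and sum: 3·1 + 7·1.

10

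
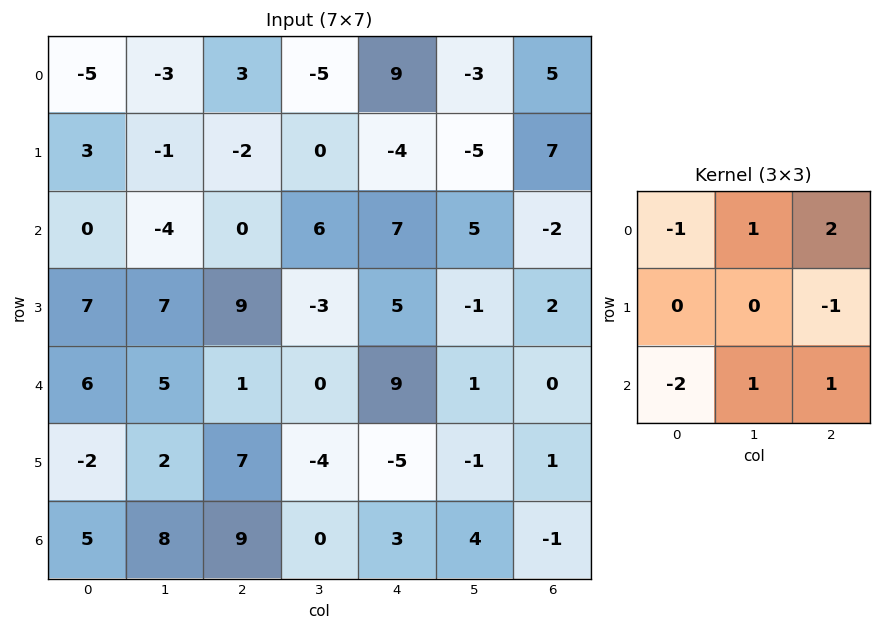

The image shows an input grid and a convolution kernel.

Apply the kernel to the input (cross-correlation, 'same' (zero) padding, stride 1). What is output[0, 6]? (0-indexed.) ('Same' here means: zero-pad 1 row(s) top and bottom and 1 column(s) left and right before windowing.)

The receptive field on the zero-padded input at this output position is [0 0 0 / -3 5 0 / -5 7 0]. Elementwise product with the kernel and sum: 0·-1 + 0·1 + 0·2 + 0·-1 + -5·-2 + 7·1 + 0·1.

17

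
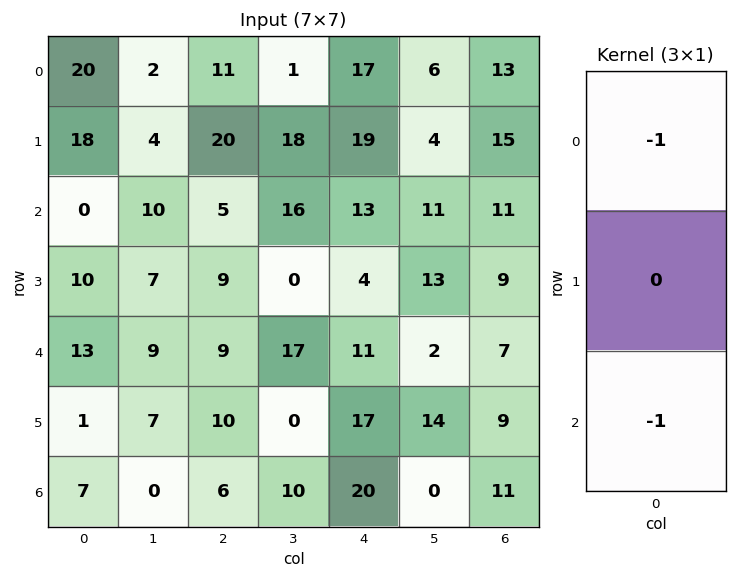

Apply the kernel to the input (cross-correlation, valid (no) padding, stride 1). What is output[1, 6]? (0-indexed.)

-24

The receptive field on the input at this output position is [15 / 11 / 9]. Elementwise product with the kernel and sum: 15·-1 + 9·-1.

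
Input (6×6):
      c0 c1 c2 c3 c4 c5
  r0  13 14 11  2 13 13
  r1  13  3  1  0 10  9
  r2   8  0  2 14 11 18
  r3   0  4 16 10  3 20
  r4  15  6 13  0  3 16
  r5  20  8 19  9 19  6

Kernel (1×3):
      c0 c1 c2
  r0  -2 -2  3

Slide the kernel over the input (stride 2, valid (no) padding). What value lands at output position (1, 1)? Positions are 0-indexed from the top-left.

The receptive field on the input at this output position is [2 14 11]. Elementwise product with the kernel and sum: 2·-2 + 14·-2 + 11·3.

1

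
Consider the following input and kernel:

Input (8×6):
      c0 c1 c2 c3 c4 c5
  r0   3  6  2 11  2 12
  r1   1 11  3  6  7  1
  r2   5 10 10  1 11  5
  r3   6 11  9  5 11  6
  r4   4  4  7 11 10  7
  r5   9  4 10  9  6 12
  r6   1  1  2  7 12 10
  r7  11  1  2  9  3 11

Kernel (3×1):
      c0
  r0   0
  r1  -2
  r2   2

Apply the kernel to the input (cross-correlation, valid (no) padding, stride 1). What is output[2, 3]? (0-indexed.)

The receptive field on the input at this output position is [1 / 5 / 11]. Elementwise product with the kernel and sum: 5·-2 + 11·2.

12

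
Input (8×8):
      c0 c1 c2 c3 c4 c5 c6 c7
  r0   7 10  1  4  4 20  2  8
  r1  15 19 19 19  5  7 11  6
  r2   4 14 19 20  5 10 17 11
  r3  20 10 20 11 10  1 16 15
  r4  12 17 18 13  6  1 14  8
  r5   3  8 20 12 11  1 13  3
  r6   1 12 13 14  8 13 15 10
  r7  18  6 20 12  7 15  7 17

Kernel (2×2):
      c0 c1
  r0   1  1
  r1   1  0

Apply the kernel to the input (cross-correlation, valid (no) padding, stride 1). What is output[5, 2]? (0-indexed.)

45

The receptive field on the input at this output position is [20 12 / 13 14]. Elementwise product with the kernel and sum: 20·1 + 12·1 + 13·1.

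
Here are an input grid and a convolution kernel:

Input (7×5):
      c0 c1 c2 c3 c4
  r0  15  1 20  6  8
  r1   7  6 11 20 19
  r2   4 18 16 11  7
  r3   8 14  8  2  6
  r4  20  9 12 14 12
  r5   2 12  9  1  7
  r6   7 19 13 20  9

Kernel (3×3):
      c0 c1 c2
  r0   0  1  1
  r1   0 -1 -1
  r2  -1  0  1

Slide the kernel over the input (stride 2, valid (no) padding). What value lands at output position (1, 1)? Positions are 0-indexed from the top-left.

10

The receptive field on the input at this output position is [16 11 7 / 8 2 6 / 12 14 12]. Elementwise product with the kernel and sum: 11·1 + 7·1 + 2·-1 + 6·-1 + 12·-1 + 12·1.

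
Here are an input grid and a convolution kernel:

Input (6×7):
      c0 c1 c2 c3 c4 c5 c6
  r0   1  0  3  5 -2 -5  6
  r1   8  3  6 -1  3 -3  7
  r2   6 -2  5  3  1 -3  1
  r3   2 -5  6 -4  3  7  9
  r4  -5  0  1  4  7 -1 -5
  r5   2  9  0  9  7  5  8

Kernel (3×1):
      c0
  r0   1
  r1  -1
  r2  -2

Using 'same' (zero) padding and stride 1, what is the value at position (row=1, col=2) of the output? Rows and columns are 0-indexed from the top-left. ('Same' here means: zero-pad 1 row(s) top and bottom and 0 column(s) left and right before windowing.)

The receptive field on the zero-padded input at this output position is [3 / 6 / 5]. Elementwise product with the kernel and sum: 3·1 + 6·-1 + 5·-2.

-13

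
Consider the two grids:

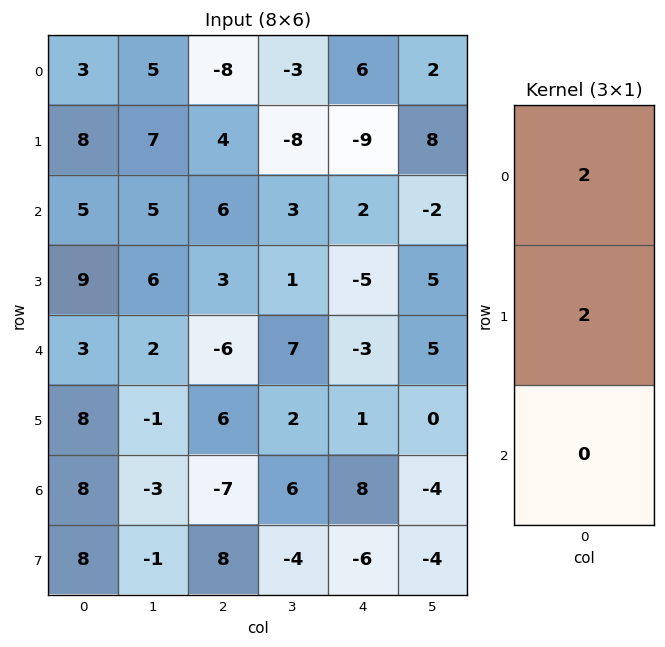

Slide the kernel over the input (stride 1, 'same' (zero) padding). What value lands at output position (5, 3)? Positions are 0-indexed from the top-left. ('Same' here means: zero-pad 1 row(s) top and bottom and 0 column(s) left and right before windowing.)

The receptive field on the zero-padded input at this output position is [7 / 2 / 6]. Elementwise product with the kernel and sum: 7·2 + 2·2.

18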